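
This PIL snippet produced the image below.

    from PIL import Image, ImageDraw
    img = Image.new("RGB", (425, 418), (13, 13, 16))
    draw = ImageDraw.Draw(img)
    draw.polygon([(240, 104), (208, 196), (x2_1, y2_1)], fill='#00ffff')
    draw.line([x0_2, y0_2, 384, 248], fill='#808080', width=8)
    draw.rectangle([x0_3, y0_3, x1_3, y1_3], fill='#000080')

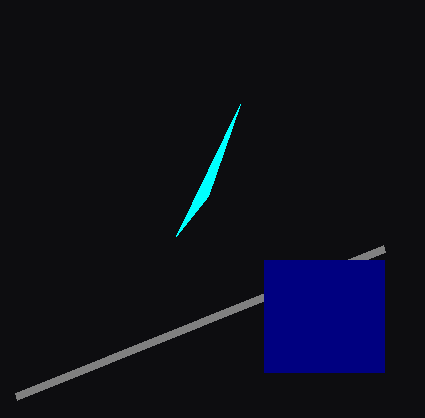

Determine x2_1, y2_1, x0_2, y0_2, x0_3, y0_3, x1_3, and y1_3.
x2_1 = 176; y2_1 = 236; x0_2 = 16; y0_2 = 396; x0_3 = 264; y0_3 = 260; x1_3 = 384; y1_3 = 372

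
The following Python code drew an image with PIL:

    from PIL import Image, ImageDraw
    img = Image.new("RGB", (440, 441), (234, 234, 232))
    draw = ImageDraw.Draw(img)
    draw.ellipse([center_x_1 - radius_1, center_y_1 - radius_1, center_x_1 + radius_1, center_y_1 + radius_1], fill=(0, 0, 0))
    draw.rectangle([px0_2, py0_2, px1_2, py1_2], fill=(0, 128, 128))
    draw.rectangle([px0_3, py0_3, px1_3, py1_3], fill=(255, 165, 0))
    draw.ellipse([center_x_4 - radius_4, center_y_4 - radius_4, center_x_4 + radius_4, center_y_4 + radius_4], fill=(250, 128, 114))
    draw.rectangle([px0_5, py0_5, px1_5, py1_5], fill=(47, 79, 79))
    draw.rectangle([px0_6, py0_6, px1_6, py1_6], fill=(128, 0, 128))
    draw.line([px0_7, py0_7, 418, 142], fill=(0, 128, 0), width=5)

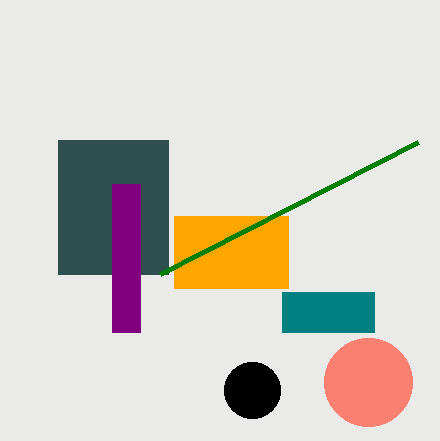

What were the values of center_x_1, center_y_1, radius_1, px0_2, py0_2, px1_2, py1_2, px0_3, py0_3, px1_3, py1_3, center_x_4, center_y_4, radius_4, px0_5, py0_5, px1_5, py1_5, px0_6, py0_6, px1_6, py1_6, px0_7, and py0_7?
center_x_1 = 252; center_y_1 = 390; radius_1 = 28; px0_2 = 282; py0_2 = 292; px1_2 = 374; py1_2 = 332; px0_3 = 174; py0_3 = 216; px1_3 = 288; py1_3 = 288; center_x_4 = 368; center_y_4 = 382; radius_4 = 44; px0_5 = 58; py0_5 = 140; px1_5 = 168; py1_5 = 274; px0_6 = 112; py0_6 = 184; px1_6 = 140; py1_6 = 332; px0_7 = 160; py0_7 = 274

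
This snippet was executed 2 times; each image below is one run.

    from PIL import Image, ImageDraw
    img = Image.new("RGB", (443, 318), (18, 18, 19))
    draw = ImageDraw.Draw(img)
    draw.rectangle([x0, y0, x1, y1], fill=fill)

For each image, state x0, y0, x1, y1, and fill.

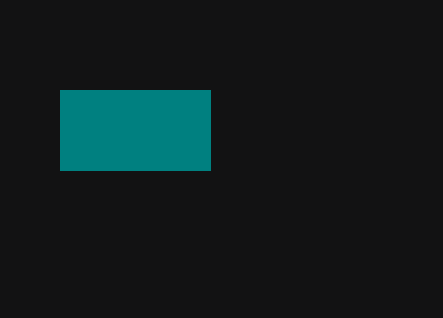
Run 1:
x0 = 60, y0 = 90, x1 = 210, y1 = 170, fill = 'teal'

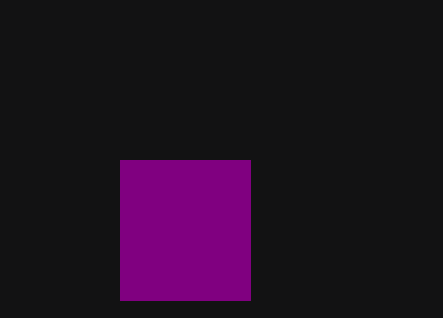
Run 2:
x0 = 120, y0 = 160, x1 = 250, y1 = 300, fill = 'purple'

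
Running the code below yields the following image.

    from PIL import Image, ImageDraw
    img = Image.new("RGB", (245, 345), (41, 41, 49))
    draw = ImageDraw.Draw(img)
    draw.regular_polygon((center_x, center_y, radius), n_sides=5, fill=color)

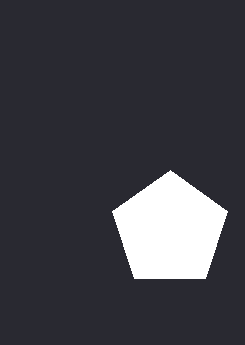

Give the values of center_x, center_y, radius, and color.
center_x = 170; center_y = 230; radius = 60; color = 'white'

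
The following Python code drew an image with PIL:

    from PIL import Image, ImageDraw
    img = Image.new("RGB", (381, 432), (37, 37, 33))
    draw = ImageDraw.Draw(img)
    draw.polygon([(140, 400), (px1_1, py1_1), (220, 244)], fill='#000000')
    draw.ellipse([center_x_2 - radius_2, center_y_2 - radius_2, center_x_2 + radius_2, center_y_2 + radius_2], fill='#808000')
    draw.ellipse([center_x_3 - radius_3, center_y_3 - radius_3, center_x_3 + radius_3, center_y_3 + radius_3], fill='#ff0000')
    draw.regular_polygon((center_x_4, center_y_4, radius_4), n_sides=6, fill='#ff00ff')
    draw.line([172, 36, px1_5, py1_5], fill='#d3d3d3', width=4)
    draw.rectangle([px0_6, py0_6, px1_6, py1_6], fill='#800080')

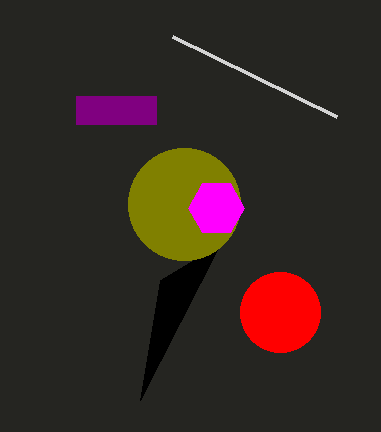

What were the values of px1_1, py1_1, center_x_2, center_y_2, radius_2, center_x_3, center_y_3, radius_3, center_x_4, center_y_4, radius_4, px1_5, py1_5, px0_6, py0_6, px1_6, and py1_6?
px1_1 = 160, py1_1 = 280, center_x_2 = 184, center_y_2 = 204, radius_2 = 56, center_x_3 = 280, center_y_3 = 312, radius_3 = 40, center_x_4 = 216, center_y_4 = 208, radius_4 = 28, px1_5 = 336, py1_5 = 116, px0_6 = 76, py0_6 = 96, px1_6 = 156, py1_6 = 124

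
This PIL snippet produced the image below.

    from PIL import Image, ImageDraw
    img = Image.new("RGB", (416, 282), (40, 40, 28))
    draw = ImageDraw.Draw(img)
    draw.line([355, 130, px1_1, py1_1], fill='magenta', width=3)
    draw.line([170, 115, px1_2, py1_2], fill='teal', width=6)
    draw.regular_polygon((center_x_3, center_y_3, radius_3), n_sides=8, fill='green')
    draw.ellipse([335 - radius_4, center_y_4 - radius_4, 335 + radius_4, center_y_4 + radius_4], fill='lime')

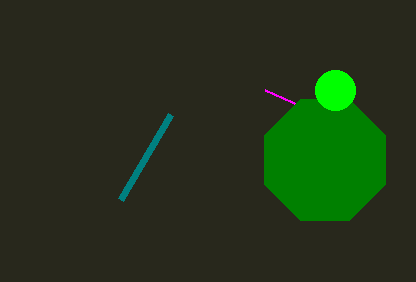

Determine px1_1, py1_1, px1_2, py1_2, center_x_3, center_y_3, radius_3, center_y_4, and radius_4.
px1_1 = 265, py1_1 = 90, px1_2 = 120, py1_2 = 200, center_x_3 = 325, center_y_3 = 160, radius_3 = 65, center_y_4 = 90, radius_4 = 20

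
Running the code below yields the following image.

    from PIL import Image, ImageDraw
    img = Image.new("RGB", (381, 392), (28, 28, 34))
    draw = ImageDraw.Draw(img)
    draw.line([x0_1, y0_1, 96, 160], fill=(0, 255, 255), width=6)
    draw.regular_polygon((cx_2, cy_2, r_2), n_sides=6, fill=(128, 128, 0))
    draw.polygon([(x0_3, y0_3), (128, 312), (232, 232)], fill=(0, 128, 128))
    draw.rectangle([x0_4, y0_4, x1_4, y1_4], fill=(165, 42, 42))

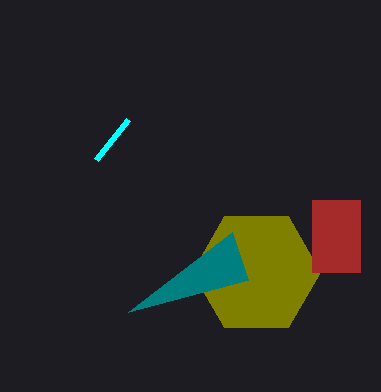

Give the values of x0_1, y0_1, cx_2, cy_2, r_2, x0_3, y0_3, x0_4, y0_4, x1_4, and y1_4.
x0_1 = 128, y0_1 = 120, cx_2 = 256, cy_2 = 272, r_2 = 64, x0_3 = 248, y0_3 = 280, x0_4 = 312, y0_4 = 200, x1_4 = 360, y1_4 = 272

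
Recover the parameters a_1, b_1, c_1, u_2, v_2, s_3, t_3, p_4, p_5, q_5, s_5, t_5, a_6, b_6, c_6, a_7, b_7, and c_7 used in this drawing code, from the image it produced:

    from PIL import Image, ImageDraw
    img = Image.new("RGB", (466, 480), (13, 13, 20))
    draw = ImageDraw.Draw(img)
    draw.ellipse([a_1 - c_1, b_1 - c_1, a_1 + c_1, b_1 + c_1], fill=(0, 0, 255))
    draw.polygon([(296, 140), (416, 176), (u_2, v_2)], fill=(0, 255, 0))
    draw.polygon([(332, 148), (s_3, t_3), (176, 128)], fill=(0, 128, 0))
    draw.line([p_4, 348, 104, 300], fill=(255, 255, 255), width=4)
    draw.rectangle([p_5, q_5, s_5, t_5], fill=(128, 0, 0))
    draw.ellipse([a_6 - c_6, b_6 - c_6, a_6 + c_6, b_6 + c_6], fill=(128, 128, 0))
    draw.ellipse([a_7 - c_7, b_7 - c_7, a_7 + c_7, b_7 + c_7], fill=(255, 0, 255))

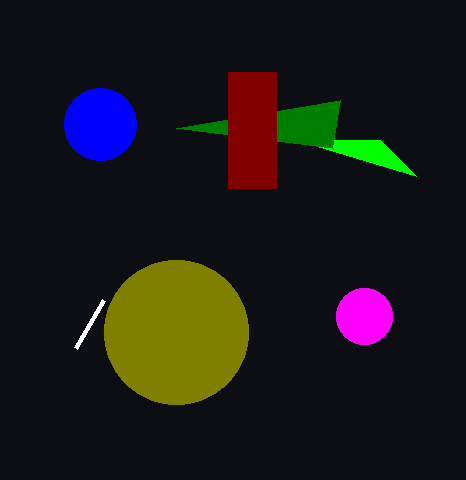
a_1 = 100
b_1 = 124
c_1 = 36
u_2 = 380
v_2 = 140
s_3 = 340
t_3 = 100
p_4 = 76
p_5 = 228
q_5 = 72
s_5 = 276
t_5 = 188
a_6 = 176
b_6 = 332
c_6 = 72
a_7 = 364
b_7 = 316
c_7 = 28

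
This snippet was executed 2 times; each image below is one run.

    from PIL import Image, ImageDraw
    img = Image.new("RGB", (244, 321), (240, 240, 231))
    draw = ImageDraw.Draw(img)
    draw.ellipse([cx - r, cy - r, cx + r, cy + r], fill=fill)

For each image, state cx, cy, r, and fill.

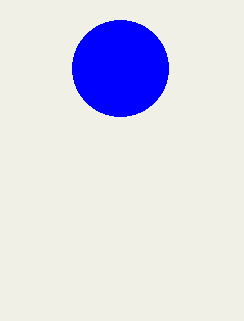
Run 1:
cx = 120, cy = 68, r = 48, fill = 'blue'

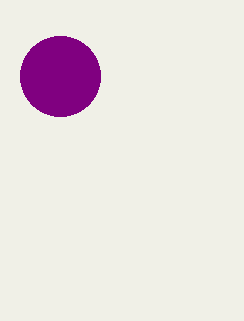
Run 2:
cx = 60; cy = 76; r = 40; fill = 'purple'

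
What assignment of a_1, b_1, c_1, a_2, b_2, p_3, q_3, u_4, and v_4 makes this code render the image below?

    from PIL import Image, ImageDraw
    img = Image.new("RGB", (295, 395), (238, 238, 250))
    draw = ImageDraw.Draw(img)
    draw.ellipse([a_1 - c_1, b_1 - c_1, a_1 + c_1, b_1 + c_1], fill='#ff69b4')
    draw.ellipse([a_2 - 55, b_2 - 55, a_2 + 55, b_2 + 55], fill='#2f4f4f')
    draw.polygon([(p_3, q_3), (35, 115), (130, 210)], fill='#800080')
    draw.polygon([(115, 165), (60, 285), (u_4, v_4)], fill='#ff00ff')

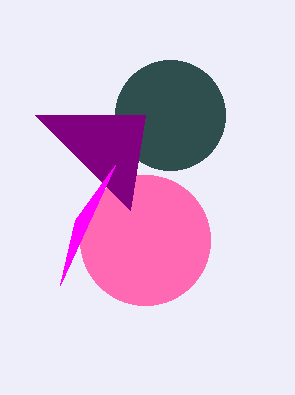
a_1 = 145
b_1 = 240
c_1 = 65
a_2 = 170
b_2 = 115
p_3 = 145
q_3 = 115
u_4 = 75
v_4 = 220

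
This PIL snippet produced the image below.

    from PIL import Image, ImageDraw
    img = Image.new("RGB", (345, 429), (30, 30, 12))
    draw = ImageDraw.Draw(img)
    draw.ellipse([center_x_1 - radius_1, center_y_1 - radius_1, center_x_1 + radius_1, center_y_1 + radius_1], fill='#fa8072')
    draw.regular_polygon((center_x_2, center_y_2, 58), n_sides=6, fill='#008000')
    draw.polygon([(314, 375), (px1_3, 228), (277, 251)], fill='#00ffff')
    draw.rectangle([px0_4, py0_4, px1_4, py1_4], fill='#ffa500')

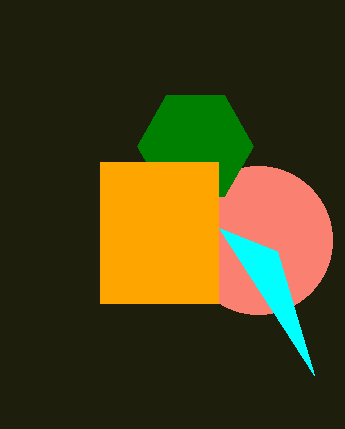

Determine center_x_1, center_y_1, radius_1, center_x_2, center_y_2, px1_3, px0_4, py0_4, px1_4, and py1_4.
center_x_1 = 258, center_y_1 = 240, radius_1 = 74, center_x_2 = 195, center_y_2 = 146, px1_3 = 219, px0_4 = 100, py0_4 = 162, px1_4 = 218, py1_4 = 303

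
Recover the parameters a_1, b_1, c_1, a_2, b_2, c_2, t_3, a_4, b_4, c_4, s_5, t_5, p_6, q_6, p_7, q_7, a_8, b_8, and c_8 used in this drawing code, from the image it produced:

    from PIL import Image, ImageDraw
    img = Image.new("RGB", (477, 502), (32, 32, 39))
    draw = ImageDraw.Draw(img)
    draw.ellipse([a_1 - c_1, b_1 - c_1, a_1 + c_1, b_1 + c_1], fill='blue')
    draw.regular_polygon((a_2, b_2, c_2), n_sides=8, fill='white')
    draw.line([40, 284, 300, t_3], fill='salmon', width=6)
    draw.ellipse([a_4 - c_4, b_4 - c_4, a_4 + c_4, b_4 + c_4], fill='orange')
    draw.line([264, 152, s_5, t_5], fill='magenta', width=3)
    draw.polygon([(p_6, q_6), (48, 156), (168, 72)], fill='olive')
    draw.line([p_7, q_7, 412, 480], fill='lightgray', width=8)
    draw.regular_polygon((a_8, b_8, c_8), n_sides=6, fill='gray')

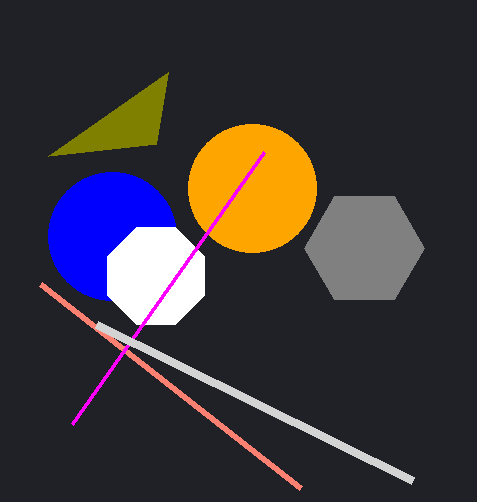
a_1 = 112, b_1 = 236, c_1 = 64, a_2 = 156, b_2 = 276, c_2 = 52, t_3 = 488, a_4 = 252, b_4 = 188, c_4 = 64, s_5 = 72, t_5 = 424, p_6 = 156, q_6 = 144, p_7 = 96, q_7 = 324, a_8 = 364, b_8 = 248, c_8 = 60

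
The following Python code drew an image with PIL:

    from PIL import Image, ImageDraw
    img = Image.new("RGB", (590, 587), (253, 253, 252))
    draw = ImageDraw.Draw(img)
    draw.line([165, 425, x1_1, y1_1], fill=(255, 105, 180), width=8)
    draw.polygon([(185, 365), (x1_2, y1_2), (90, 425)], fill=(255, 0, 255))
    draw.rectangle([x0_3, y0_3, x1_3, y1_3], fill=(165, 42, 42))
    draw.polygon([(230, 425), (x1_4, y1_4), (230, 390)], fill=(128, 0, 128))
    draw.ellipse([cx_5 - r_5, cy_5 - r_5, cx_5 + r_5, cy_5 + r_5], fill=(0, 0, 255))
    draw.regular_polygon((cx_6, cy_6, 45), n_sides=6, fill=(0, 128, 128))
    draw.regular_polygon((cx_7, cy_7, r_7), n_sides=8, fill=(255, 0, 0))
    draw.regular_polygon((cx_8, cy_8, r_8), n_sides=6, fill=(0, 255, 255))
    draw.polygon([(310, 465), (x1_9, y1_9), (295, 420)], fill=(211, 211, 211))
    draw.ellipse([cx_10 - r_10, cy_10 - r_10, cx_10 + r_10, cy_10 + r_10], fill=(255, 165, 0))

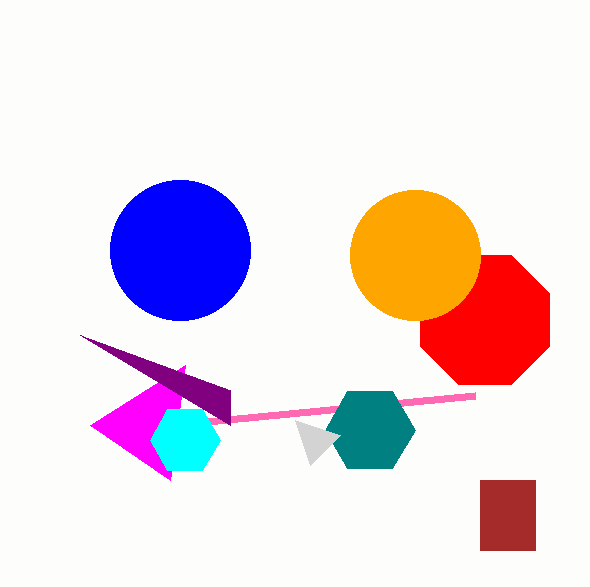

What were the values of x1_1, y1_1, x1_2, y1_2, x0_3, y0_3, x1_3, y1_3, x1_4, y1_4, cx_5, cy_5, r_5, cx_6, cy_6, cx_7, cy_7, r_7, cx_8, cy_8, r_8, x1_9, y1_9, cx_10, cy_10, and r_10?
x1_1 = 475, y1_1 = 395, x1_2 = 170, y1_2 = 480, x0_3 = 480, y0_3 = 480, x1_3 = 535, y1_3 = 550, x1_4 = 80, y1_4 = 335, cx_5 = 180, cy_5 = 250, r_5 = 70, cx_6 = 370, cy_6 = 430, cx_7 = 485, cy_7 = 320, r_7 = 70, cx_8 = 185, cy_8 = 440, r_8 = 35, x1_9 = 340, y1_9 = 435, cx_10 = 415, cy_10 = 255, r_10 = 65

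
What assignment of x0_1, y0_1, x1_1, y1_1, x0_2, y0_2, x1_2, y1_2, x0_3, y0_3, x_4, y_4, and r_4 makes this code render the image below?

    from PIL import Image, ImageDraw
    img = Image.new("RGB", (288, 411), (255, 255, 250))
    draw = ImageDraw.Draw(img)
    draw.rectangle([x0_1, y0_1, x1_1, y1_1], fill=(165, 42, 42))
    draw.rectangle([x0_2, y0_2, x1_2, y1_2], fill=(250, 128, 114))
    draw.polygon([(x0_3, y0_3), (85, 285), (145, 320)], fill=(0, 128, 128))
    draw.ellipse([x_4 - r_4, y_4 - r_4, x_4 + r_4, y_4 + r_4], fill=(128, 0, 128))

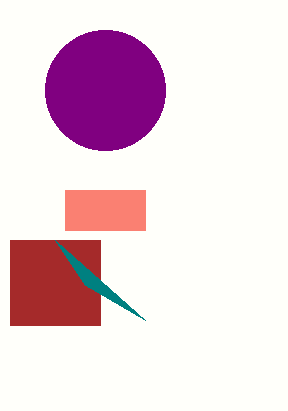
x0_1 = 10; y0_1 = 240; x1_1 = 100; y1_1 = 325; x0_2 = 65; y0_2 = 190; x1_2 = 145; y1_2 = 230; x0_3 = 55; y0_3 = 240; x_4 = 105; y_4 = 90; r_4 = 60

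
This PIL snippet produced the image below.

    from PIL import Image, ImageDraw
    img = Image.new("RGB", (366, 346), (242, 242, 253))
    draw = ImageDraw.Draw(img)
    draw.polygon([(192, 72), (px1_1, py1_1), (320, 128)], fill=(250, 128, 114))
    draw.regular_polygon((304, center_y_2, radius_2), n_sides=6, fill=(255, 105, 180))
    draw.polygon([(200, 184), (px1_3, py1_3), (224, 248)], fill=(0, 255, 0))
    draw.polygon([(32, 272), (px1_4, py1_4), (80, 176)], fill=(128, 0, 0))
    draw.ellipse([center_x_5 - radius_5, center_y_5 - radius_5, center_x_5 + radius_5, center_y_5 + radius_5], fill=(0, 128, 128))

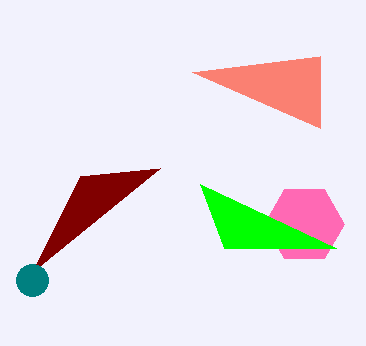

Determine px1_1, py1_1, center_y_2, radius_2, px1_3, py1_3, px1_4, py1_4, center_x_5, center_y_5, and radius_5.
px1_1 = 320; py1_1 = 56; center_y_2 = 224; radius_2 = 40; px1_3 = 336; py1_3 = 248; px1_4 = 160; py1_4 = 168; center_x_5 = 32; center_y_5 = 280; radius_5 = 16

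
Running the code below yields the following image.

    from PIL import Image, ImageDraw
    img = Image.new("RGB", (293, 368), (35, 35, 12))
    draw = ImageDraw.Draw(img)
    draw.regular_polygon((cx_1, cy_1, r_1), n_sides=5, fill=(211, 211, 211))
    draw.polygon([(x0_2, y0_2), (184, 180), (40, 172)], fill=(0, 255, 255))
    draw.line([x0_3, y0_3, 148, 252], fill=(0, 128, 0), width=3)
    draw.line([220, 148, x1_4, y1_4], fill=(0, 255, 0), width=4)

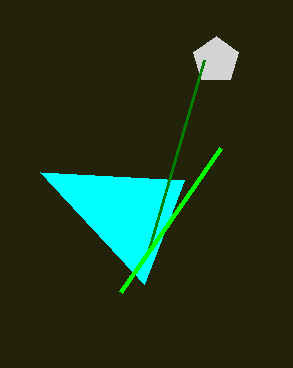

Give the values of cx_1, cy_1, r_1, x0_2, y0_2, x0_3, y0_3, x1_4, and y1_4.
cx_1 = 216
cy_1 = 60
r_1 = 24
x0_2 = 144
y0_2 = 284
x0_3 = 204
y0_3 = 60
x1_4 = 120
y1_4 = 292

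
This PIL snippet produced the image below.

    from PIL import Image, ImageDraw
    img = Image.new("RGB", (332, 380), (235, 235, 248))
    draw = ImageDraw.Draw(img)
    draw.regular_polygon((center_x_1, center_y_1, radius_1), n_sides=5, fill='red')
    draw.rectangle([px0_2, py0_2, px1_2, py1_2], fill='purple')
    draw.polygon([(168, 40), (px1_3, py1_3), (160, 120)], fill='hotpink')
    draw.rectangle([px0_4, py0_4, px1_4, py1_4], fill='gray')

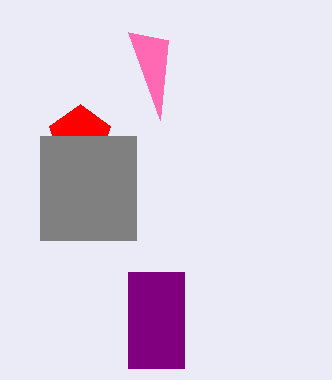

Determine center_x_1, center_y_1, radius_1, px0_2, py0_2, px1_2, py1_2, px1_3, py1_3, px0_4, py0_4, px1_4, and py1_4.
center_x_1 = 80; center_y_1 = 136; radius_1 = 32; px0_2 = 128; py0_2 = 272; px1_2 = 184; py1_2 = 368; px1_3 = 128; py1_3 = 32; px0_4 = 40; py0_4 = 136; px1_4 = 136; py1_4 = 240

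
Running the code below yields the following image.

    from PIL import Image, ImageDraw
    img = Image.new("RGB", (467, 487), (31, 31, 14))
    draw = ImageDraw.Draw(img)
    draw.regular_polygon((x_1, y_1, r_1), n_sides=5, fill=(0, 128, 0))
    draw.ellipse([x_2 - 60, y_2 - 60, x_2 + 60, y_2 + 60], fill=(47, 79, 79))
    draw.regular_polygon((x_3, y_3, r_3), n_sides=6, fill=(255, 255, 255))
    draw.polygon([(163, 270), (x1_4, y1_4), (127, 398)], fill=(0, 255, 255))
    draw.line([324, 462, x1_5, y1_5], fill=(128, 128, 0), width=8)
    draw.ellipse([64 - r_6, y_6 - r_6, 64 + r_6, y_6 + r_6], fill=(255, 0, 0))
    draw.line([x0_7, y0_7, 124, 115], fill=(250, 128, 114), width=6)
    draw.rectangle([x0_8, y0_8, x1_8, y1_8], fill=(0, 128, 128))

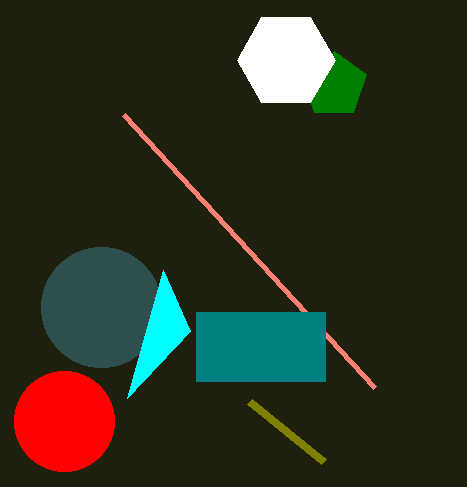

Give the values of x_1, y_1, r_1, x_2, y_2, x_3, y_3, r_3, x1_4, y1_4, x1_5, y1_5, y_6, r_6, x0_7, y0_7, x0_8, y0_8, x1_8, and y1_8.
x_1 = 334; y_1 = 85; r_1 = 34; x_2 = 101; y_2 = 307; x_3 = 286; y_3 = 60; r_3 = 49; x1_4 = 190; y1_4 = 331; x1_5 = 250; y1_5 = 402; y_6 = 421; r_6 = 50; x0_7 = 375; y0_7 = 388; x0_8 = 196; y0_8 = 312; x1_8 = 325; y1_8 = 381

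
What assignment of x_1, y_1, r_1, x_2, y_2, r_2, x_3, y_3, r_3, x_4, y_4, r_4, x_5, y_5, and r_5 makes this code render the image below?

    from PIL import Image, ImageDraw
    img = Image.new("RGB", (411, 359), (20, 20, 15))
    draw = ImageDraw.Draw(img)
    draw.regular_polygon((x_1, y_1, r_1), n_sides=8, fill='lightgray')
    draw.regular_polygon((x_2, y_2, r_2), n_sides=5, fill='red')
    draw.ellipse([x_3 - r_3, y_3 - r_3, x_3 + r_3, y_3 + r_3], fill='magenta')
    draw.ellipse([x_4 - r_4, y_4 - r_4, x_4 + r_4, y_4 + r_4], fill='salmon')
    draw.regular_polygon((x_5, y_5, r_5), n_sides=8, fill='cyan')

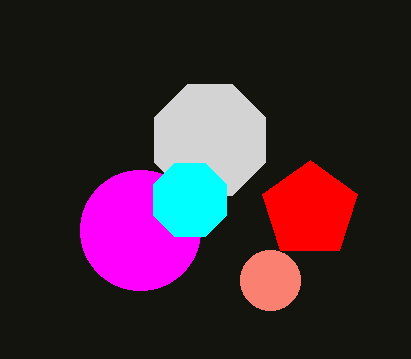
x_1 = 210, y_1 = 140, r_1 = 60, x_2 = 310, y_2 = 210, r_2 = 50, x_3 = 140, y_3 = 230, r_3 = 60, x_4 = 270, y_4 = 280, r_4 = 30, x_5 = 190, y_5 = 200, r_5 = 40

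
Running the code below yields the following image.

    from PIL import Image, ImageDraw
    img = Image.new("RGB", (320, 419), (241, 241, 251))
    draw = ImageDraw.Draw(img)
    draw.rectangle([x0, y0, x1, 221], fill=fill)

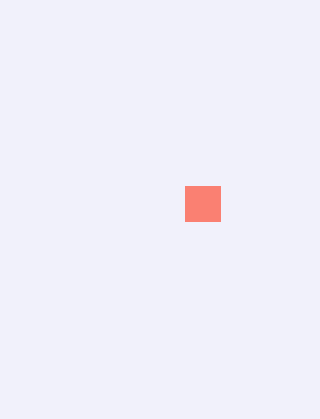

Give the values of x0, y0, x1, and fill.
x0 = 185
y0 = 186
x1 = 220
fill = 'salmon'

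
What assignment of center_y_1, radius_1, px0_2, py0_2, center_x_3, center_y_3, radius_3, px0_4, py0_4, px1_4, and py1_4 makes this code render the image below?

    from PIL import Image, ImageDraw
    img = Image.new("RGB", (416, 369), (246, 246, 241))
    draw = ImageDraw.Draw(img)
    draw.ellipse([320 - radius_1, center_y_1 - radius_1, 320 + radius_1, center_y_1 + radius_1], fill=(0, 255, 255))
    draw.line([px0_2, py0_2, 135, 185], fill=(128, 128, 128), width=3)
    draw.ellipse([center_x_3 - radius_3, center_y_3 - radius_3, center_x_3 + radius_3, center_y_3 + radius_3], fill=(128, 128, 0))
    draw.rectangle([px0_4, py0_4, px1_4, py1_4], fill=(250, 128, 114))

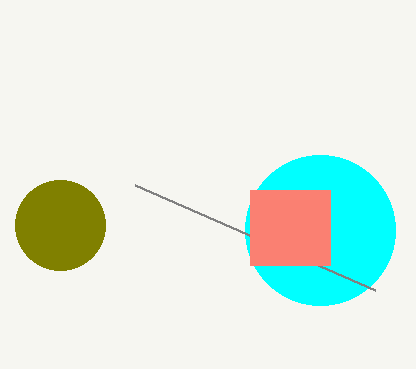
center_y_1 = 230, radius_1 = 75, px0_2 = 375, py0_2 = 290, center_x_3 = 60, center_y_3 = 225, radius_3 = 45, px0_4 = 250, py0_4 = 190, px1_4 = 330, py1_4 = 265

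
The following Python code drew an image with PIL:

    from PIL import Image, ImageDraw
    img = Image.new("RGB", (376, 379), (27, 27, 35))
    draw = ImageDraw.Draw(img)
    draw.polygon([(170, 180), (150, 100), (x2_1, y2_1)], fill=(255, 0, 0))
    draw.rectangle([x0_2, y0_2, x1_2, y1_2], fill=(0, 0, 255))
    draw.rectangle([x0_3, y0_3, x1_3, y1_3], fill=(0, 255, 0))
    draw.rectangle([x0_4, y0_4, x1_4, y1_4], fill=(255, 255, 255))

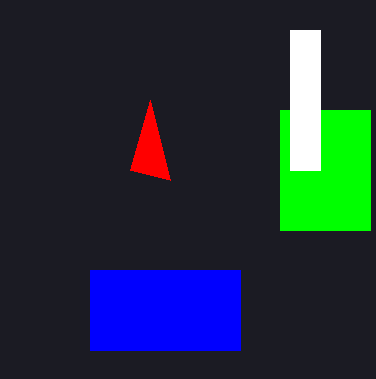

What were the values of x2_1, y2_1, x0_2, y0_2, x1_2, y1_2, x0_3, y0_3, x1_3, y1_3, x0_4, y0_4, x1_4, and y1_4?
x2_1 = 130, y2_1 = 170, x0_2 = 90, y0_2 = 270, x1_2 = 240, y1_2 = 350, x0_3 = 280, y0_3 = 110, x1_3 = 370, y1_3 = 230, x0_4 = 290, y0_4 = 30, x1_4 = 320, y1_4 = 170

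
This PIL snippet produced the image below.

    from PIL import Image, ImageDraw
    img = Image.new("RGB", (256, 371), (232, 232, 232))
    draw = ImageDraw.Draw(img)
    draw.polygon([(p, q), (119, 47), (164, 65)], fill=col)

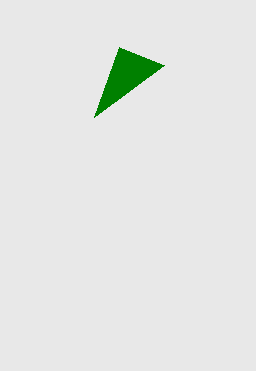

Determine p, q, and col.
p = 94; q = 117; col = 'green'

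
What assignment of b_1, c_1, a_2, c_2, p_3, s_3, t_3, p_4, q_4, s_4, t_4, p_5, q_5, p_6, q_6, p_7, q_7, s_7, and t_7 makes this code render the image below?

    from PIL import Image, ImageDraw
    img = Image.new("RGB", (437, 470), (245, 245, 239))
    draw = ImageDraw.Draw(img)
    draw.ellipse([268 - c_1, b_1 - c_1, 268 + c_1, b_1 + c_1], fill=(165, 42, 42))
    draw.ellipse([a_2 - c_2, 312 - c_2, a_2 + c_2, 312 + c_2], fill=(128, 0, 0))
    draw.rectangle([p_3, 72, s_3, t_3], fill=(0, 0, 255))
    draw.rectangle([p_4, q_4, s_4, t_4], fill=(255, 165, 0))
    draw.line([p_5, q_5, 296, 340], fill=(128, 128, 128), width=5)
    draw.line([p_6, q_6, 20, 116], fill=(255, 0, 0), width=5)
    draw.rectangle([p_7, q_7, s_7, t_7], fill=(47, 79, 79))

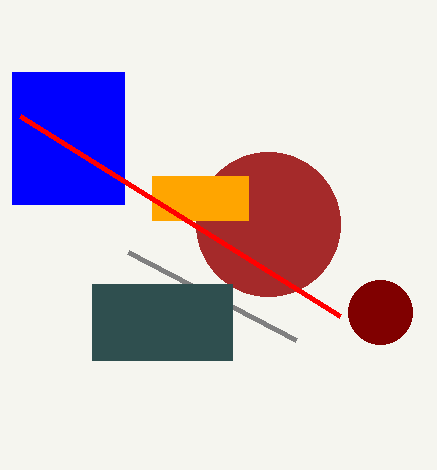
b_1 = 224; c_1 = 72; a_2 = 380; c_2 = 32; p_3 = 12; s_3 = 124; t_3 = 204; p_4 = 152; q_4 = 176; s_4 = 248; t_4 = 220; p_5 = 128; q_5 = 252; p_6 = 340; q_6 = 316; p_7 = 92; q_7 = 284; s_7 = 232; t_7 = 360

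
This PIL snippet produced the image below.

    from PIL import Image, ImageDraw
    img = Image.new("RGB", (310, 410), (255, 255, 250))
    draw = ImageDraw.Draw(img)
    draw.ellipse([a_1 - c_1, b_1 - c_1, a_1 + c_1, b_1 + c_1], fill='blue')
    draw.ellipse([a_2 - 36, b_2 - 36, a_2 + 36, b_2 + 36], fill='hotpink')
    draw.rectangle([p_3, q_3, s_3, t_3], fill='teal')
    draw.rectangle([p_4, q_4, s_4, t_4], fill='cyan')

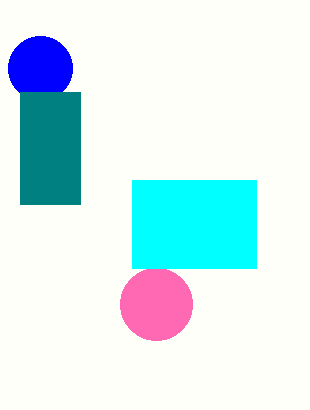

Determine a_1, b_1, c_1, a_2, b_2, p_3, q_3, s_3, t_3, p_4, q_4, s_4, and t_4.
a_1 = 40, b_1 = 68, c_1 = 32, a_2 = 156, b_2 = 304, p_3 = 20, q_3 = 92, s_3 = 80, t_3 = 204, p_4 = 132, q_4 = 180, s_4 = 256, t_4 = 268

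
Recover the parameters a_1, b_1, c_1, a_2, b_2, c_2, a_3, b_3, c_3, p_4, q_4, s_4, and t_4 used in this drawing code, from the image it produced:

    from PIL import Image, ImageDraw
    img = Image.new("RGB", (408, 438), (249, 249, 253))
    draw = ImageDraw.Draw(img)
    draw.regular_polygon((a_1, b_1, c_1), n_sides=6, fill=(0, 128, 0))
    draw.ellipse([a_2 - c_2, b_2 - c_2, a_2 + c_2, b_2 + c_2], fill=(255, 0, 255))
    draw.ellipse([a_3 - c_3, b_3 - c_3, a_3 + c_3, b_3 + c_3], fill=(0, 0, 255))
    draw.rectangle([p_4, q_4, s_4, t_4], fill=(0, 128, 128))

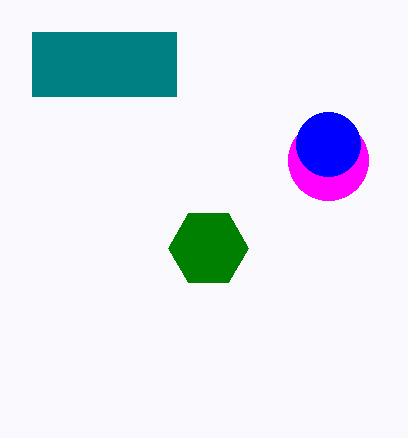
a_1 = 208, b_1 = 248, c_1 = 40, a_2 = 328, b_2 = 160, c_2 = 40, a_3 = 328, b_3 = 144, c_3 = 32, p_4 = 32, q_4 = 32, s_4 = 176, t_4 = 96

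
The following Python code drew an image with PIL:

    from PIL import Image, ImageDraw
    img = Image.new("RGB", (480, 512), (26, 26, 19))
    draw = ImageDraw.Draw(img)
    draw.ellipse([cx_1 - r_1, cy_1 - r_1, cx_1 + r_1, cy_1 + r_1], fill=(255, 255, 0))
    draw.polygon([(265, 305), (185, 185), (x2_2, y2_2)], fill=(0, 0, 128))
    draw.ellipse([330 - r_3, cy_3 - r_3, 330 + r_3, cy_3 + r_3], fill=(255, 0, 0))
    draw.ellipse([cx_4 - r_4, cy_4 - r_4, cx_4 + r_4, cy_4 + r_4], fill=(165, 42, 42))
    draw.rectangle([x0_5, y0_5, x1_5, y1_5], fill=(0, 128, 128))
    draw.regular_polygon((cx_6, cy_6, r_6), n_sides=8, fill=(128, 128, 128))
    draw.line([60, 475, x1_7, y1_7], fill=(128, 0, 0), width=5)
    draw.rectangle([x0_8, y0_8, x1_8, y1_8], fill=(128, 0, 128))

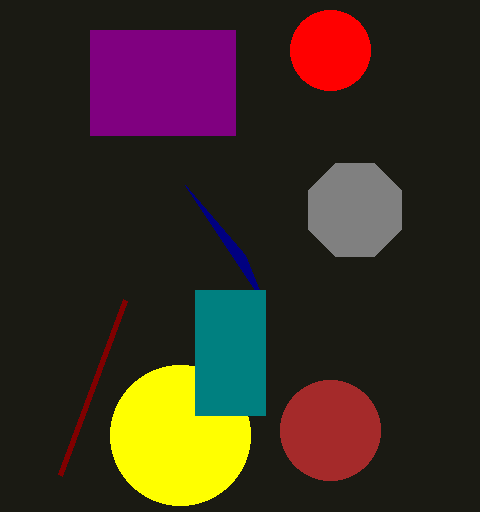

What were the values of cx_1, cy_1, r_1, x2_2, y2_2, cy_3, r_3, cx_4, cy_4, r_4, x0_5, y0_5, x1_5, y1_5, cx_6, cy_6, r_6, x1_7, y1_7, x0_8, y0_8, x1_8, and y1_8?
cx_1 = 180
cy_1 = 435
r_1 = 70
x2_2 = 245
y2_2 = 255
cy_3 = 50
r_3 = 40
cx_4 = 330
cy_4 = 430
r_4 = 50
x0_5 = 195
y0_5 = 290
x1_5 = 265
y1_5 = 415
cx_6 = 355
cy_6 = 210
r_6 = 50
x1_7 = 125
y1_7 = 300
x0_8 = 90
y0_8 = 30
x1_8 = 235
y1_8 = 135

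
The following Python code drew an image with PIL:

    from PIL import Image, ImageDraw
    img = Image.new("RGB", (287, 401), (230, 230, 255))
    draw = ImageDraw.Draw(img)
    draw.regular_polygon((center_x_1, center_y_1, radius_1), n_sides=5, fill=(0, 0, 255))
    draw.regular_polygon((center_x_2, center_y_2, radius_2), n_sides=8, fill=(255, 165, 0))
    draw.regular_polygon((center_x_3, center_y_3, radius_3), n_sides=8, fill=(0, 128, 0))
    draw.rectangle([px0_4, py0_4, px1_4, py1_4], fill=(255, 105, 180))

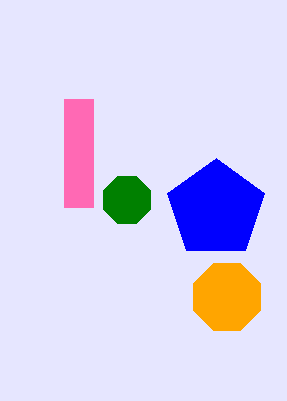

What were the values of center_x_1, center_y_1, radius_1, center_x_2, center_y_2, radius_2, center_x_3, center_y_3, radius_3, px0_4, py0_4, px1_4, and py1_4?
center_x_1 = 216, center_y_1 = 209, radius_1 = 51, center_x_2 = 227, center_y_2 = 297, radius_2 = 36, center_x_3 = 127, center_y_3 = 200, radius_3 = 25, px0_4 = 64, py0_4 = 99, px1_4 = 93, py1_4 = 207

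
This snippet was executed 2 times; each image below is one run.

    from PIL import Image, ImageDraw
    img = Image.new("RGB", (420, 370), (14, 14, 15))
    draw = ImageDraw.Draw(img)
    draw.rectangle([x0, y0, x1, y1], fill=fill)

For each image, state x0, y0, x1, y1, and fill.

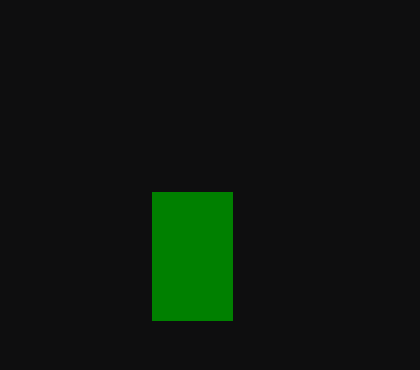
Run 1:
x0 = 152; y0 = 192; x1 = 232; y1 = 320; fill = 'green'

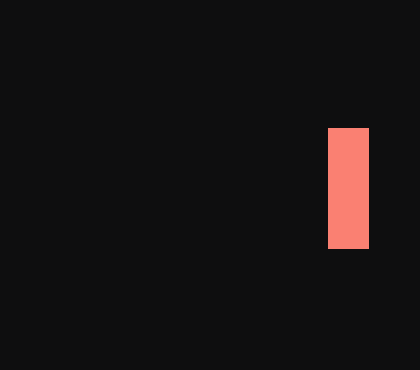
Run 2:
x0 = 328; y0 = 128; x1 = 368; y1 = 248; fill = 'salmon'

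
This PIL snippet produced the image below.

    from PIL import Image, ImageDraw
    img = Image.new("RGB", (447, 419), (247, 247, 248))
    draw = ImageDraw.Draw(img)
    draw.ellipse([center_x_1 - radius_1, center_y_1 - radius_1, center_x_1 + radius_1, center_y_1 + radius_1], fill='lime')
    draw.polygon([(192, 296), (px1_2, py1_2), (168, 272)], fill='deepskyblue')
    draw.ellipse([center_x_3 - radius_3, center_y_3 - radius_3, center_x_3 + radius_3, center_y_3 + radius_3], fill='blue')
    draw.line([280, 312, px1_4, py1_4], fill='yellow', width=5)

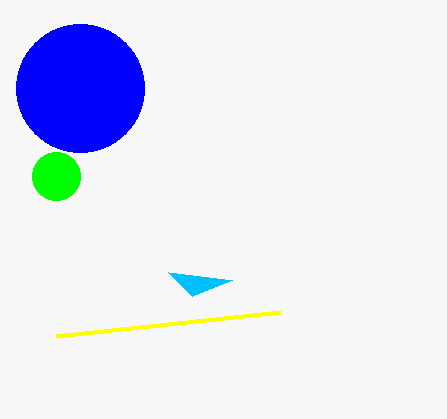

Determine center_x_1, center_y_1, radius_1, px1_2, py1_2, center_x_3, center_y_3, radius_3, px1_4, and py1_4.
center_x_1 = 56; center_y_1 = 176; radius_1 = 24; px1_2 = 232; py1_2 = 280; center_x_3 = 80; center_y_3 = 88; radius_3 = 64; px1_4 = 56; py1_4 = 336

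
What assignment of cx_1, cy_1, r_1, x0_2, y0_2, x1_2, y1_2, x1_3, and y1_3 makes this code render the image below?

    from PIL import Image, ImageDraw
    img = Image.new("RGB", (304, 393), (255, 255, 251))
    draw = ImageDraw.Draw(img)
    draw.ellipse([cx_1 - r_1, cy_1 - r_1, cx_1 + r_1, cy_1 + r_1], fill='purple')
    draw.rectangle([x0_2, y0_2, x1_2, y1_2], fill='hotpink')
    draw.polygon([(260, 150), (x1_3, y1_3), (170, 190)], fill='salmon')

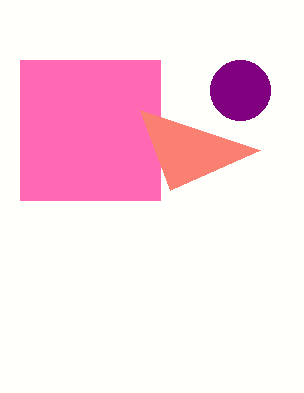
cx_1 = 240
cy_1 = 90
r_1 = 30
x0_2 = 20
y0_2 = 60
x1_2 = 160
y1_2 = 200
x1_3 = 140
y1_3 = 110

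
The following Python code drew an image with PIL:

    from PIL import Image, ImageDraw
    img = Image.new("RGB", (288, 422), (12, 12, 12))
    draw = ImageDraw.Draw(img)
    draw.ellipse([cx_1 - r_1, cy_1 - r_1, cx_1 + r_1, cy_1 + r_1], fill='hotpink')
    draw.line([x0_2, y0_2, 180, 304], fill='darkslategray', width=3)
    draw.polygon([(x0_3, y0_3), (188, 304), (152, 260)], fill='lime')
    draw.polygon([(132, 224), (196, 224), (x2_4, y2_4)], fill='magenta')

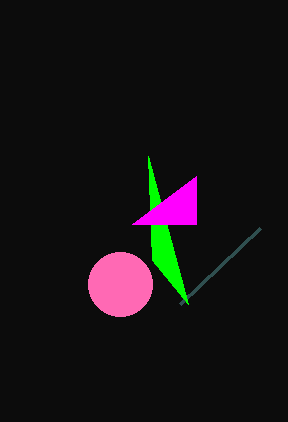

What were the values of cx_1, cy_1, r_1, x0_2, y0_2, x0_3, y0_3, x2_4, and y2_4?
cx_1 = 120; cy_1 = 284; r_1 = 32; x0_2 = 260; y0_2 = 228; x0_3 = 148; y0_3 = 156; x2_4 = 196; y2_4 = 176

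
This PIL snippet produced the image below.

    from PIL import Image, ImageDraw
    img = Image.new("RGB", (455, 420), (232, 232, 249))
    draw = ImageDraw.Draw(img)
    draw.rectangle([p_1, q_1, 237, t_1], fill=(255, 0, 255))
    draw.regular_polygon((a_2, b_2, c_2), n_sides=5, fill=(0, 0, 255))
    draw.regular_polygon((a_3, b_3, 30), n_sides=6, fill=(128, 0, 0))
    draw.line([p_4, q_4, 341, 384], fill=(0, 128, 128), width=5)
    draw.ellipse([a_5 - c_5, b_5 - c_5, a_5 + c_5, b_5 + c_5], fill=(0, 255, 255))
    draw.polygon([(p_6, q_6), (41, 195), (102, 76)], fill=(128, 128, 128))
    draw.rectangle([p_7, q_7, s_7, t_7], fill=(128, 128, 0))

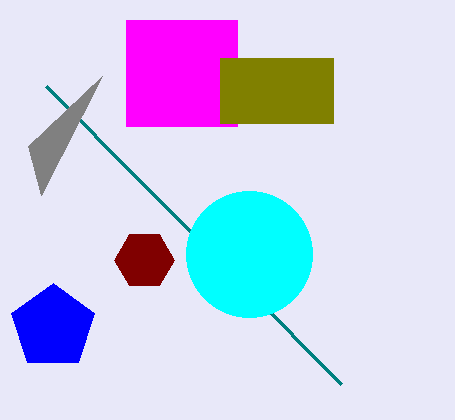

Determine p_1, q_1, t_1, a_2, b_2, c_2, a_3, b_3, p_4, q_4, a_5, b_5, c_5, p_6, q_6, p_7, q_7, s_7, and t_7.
p_1 = 126, q_1 = 20, t_1 = 126, a_2 = 53, b_2 = 327, c_2 = 44, a_3 = 144, b_3 = 260, p_4 = 46, q_4 = 86, a_5 = 249, b_5 = 254, c_5 = 63, p_6 = 28, q_6 = 146, p_7 = 220, q_7 = 58, s_7 = 333, t_7 = 123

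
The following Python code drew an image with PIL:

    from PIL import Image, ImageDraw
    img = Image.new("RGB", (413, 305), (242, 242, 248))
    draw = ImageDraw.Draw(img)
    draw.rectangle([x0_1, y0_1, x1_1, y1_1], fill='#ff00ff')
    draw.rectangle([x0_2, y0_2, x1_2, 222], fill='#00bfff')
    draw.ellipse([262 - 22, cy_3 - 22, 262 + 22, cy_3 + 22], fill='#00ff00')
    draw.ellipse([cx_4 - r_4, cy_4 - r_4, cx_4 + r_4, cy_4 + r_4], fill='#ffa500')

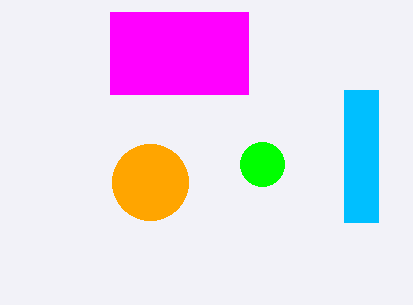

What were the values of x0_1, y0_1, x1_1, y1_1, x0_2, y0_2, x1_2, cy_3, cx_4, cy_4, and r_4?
x0_1 = 110
y0_1 = 12
x1_1 = 248
y1_1 = 94
x0_2 = 344
y0_2 = 90
x1_2 = 378
cy_3 = 164
cx_4 = 150
cy_4 = 182
r_4 = 38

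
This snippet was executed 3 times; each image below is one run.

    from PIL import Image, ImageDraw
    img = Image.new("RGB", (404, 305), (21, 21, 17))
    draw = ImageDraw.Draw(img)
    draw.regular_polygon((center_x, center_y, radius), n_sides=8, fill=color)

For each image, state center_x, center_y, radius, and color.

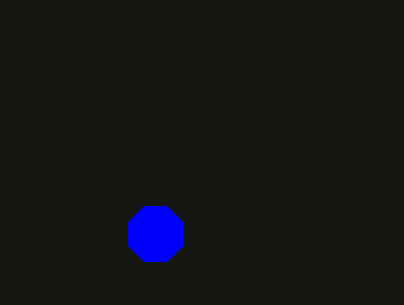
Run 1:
center_x = 156, center_y = 234, radius = 30, color = 'blue'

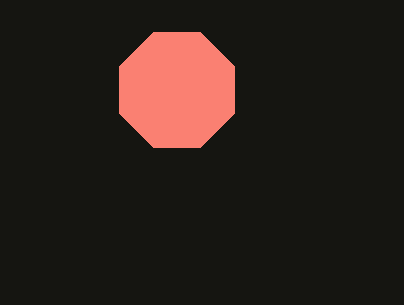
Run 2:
center_x = 177
center_y = 90
radius = 62
color = 'salmon'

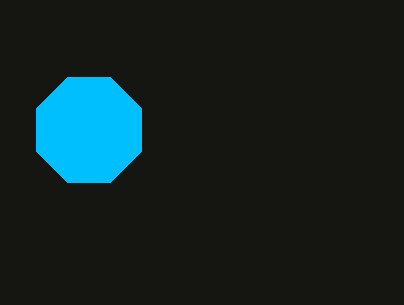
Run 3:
center_x = 89; center_y = 130; radius = 57; color = 'deepskyblue'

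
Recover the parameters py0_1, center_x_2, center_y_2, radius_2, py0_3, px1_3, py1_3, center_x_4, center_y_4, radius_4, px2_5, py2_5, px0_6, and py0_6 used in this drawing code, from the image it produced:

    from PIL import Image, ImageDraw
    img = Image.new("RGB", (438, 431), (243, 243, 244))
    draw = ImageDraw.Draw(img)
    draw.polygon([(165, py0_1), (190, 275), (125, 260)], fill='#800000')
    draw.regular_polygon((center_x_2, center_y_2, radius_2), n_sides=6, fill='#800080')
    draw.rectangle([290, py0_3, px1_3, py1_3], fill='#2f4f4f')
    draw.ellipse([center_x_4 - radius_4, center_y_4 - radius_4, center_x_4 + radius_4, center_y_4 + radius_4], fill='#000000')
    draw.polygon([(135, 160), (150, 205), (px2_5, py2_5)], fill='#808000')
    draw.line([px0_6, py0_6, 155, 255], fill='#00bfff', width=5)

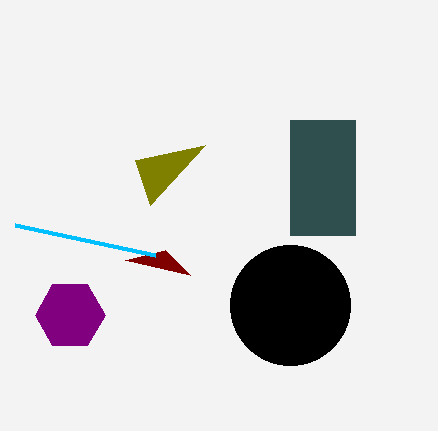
py0_1 = 250
center_x_2 = 70
center_y_2 = 315
radius_2 = 35
py0_3 = 120
px1_3 = 355
py1_3 = 235
center_x_4 = 290
center_y_4 = 305
radius_4 = 60
px2_5 = 205
py2_5 = 145
px0_6 = 15
py0_6 = 225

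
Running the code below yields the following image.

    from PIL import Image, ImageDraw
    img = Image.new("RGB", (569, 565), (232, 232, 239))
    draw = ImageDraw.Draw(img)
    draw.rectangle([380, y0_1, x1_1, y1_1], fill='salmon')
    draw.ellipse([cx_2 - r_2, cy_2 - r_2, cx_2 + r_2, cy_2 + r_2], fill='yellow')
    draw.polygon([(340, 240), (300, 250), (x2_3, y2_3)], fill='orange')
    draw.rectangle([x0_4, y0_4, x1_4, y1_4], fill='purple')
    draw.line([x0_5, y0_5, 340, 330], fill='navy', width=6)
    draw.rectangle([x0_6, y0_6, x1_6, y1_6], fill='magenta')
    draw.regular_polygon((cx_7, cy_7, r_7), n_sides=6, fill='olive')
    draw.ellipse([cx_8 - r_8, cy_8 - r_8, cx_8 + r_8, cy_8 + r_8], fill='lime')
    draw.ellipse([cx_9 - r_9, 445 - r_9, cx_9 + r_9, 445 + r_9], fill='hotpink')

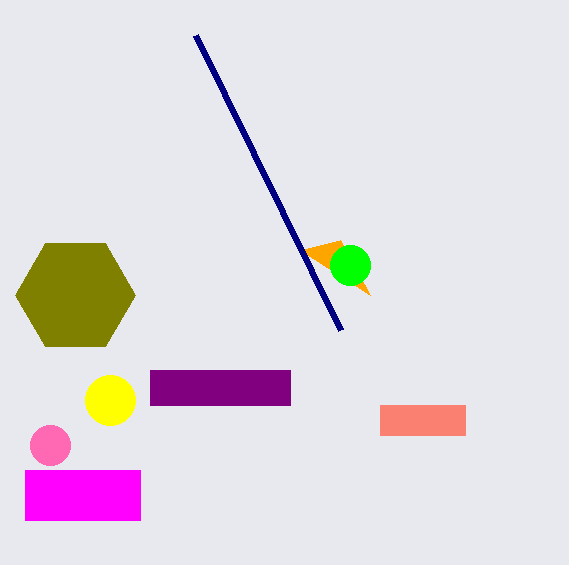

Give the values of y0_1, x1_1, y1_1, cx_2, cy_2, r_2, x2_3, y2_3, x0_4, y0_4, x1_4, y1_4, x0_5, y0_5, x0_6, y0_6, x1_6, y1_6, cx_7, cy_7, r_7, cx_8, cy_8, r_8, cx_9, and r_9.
y0_1 = 405, x1_1 = 465, y1_1 = 435, cx_2 = 110, cy_2 = 400, r_2 = 25, x2_3 = 370, y2_3 = 295, x0_4 = 150, y0_4 = 370, x1_4 = 290, y1_4 = 405, x0_5 = 195, y0_5 = 35, x0_6 = 25, y0_6 = 470, x1_6 = 140, y1_6 = 520, cx_7 = 75, cy_7 = 295, r_7 = 60, cx_8 = 350, cy_8 = 265, r_8 = 20, cx_9 = 50, r_9 = 20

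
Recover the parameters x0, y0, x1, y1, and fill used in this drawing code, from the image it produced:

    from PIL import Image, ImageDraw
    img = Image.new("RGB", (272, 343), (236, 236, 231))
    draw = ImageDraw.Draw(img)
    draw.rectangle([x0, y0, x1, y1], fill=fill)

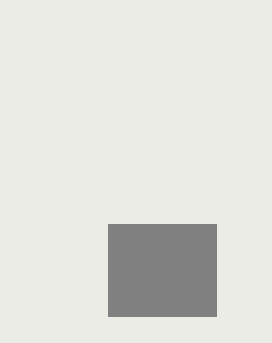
x0 = 108
y0 = 224
x1 = 216
y1 = 316
fill = 'gray'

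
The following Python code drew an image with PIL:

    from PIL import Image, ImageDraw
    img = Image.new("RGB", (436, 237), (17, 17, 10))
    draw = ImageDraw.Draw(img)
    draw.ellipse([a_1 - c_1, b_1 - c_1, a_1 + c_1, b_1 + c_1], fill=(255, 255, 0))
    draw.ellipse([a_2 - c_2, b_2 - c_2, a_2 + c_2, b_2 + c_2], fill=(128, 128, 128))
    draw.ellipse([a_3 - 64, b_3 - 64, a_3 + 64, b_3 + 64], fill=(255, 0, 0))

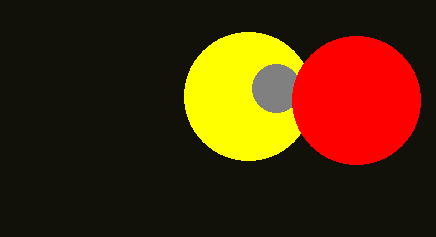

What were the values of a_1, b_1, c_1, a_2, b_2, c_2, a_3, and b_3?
a_1 = 248; b_1 = 96; c_1 = 64; a_2 = 276; b_2 = 88; c_2 = 24; a_3 = 356; b_3 = 100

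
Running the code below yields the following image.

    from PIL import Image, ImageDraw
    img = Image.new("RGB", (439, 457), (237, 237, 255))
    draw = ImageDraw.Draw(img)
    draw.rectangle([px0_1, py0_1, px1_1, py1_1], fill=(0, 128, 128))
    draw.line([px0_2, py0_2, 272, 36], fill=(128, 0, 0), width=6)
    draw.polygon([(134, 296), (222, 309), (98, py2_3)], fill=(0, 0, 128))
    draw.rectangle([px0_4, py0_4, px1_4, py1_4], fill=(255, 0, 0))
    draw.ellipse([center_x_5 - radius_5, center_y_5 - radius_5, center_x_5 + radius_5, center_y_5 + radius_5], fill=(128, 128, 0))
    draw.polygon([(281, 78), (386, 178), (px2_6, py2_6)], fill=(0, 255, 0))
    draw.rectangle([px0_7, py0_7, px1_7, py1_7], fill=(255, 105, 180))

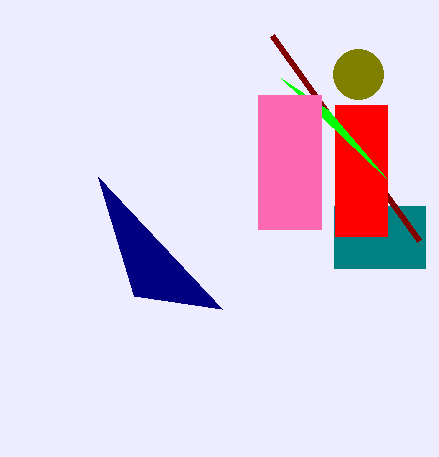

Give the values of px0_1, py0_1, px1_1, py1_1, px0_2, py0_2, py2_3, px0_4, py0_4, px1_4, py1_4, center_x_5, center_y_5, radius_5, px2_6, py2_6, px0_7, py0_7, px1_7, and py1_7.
px0_1 = 334; py0_1 = 206; px1_1 = 425; py1_1 = 268; px0_2 = 419; py0_2 = 241; py2_3 = 177; px0_4 = 335; py0_4 = 105; px1_4 = 387; py1_4 = 236; center_x_5 = 358; center_y_5 = 74; radius_5 = 25; px2_6 = 328; py2_6 = 110; px0_7 = 258; py0_7 = 95; px1_7 = 321; py1_7 = 229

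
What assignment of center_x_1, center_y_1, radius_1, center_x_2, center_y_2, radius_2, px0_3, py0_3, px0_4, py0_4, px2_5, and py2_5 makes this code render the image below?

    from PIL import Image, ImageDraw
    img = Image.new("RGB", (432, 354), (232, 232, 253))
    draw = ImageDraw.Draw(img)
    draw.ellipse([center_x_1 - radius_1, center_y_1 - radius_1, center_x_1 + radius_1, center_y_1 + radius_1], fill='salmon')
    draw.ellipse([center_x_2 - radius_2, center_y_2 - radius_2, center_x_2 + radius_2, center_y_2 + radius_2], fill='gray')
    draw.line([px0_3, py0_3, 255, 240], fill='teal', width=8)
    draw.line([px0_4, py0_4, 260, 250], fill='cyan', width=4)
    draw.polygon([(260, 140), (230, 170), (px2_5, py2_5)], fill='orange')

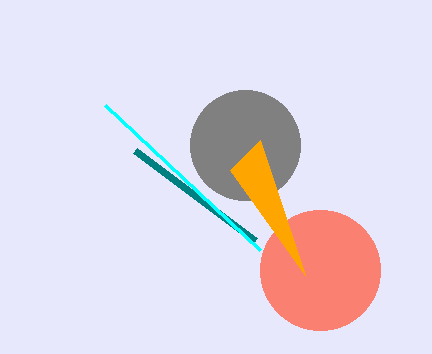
center_x_1 = 320; center_y_1 = 270; radius_1 = 60; center_x_2 = 245; center_y_2 = 145; radius_2 = 55; px0_3 = 135; py0_3 = 150; px0_4 = 105; py0_4 = 105; px2_5 = 305; py2_5 = 275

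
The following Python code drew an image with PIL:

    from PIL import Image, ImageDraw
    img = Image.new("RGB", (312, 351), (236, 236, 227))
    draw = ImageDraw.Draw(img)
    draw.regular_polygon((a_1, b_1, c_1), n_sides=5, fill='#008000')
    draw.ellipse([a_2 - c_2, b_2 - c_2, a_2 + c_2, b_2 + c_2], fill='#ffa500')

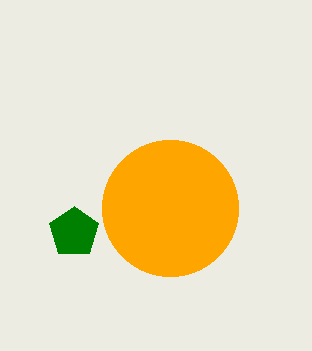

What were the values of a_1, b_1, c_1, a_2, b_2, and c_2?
a_1 = 74, b_1 = 232, c_1 = 26, a_2 = 170, b_2 = 208, c_2 = 68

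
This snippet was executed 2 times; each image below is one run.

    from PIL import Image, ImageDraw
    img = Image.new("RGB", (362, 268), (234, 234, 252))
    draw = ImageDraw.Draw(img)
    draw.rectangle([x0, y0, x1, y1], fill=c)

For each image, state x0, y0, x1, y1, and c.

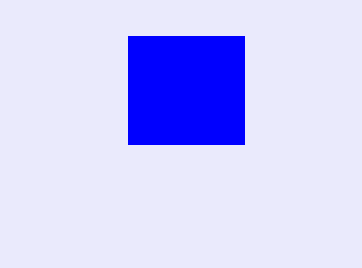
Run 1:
x0 = 128
y0 = 36
x1 = 244
y1 = 144
c = 'blue'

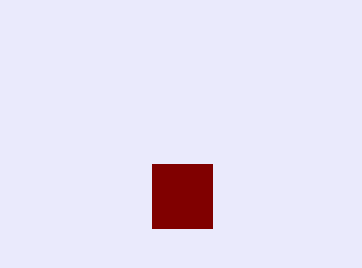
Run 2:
x0 = 152, y0 = 164, x1 = 212, y1 = 228, c = 'maroon'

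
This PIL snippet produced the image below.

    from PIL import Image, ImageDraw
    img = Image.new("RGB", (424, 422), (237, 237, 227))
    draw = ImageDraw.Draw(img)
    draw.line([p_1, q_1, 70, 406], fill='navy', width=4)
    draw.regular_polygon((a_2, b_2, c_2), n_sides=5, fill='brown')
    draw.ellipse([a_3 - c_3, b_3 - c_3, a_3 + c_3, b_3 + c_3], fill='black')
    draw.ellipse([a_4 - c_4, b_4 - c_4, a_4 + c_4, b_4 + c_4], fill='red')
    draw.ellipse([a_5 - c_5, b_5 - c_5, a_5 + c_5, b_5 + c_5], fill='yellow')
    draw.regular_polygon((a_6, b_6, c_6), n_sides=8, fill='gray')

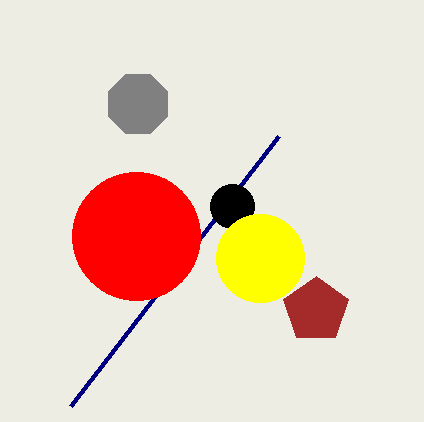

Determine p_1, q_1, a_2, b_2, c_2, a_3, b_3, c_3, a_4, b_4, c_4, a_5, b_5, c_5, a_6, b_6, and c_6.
p_1 = 278, q_1 = 136, a_2 = 316, b_2 = 310, c_2 = 34, a_3 = 232, b_3 = 206, c_3 = 22, a_4 = 136, b_4 = 236, c_4 = 64, a_5 = 260, b_5 = 258, c_5 = 44, a_6 = 138, b_6 = 104, c_6 = 32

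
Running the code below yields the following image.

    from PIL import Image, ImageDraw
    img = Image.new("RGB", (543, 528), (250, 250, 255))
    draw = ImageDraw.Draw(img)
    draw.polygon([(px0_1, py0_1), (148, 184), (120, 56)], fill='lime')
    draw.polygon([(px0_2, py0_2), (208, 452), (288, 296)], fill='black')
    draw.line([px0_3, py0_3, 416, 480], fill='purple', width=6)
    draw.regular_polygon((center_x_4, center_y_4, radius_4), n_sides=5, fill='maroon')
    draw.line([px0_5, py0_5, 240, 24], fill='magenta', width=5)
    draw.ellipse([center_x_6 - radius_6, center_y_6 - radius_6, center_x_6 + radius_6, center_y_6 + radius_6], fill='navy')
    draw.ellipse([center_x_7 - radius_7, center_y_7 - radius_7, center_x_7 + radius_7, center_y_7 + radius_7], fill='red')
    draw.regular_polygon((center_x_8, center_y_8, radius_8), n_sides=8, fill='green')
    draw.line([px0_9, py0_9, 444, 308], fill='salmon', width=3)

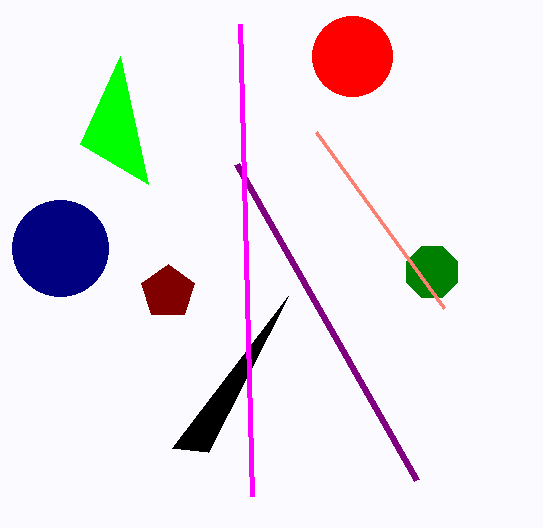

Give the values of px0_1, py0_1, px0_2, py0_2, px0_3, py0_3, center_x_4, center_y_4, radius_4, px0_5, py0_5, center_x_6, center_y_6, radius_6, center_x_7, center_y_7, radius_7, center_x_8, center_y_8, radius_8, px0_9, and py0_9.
px0_1 = 80
py0_1 = 144
px0_2 = 172
py0_2 = 448
px0_3 = 236
py0_3 = 164
center_x_4 = 168
center_y_4 = 292
radius_4 = 28
px0_5 = 252
py0_5 = 496
center_x_6 = 60
center_y_6 = 248
radius_6 = 48
center_x_7 = 352
center_y_7 = 56
radius_7 = 40
center_x_8 = 432
center_y_8 = 272
radius_8 = 28
px0_9 = 316
py0_9 = 132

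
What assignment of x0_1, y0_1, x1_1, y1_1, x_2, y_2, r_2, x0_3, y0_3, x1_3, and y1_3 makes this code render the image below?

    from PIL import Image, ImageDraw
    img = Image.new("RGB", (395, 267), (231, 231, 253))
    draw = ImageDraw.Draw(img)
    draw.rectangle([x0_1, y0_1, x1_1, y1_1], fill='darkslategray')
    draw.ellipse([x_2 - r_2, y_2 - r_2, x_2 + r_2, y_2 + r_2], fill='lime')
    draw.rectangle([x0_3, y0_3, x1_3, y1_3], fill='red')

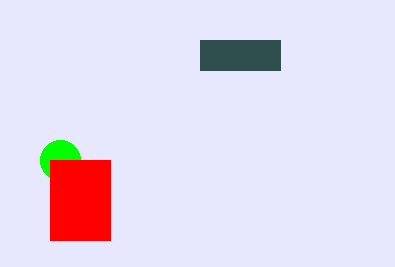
x0_1 = 200
y0_1 = 40
x1_1 = 280
y1_1 = 70
x_2 = 60
y_2 = 160
r_2 = 20
x0_3 = 50
y0_3 = 160
x1_3 = 110
y1_3 = 240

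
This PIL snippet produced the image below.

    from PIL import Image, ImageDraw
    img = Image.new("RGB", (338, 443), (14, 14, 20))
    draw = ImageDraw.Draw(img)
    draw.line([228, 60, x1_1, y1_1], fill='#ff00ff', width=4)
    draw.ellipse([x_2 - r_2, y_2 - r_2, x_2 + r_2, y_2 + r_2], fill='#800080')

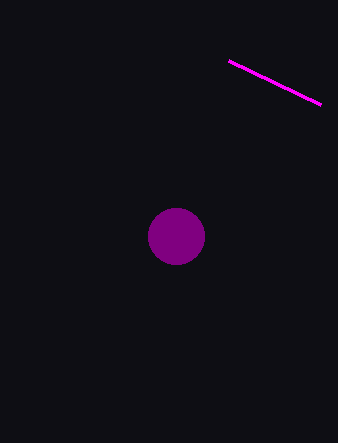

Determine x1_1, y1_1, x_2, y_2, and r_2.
x1_1 = 320, y1_1 = 104, x_2 = 176, y_2 = 236, r_2 = 28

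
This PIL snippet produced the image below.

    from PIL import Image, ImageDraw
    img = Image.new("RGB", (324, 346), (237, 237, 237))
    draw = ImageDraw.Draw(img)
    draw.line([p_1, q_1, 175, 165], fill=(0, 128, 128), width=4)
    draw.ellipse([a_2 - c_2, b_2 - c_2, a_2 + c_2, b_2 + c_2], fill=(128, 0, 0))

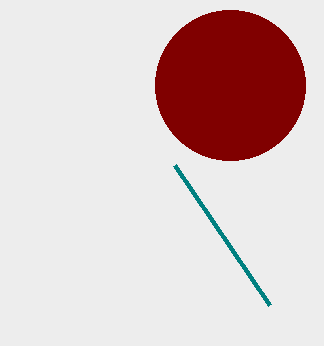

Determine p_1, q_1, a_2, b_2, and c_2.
p_1 = 270; q_1 = 305; a_2 = 230; b_2 = 85; c_2 = 75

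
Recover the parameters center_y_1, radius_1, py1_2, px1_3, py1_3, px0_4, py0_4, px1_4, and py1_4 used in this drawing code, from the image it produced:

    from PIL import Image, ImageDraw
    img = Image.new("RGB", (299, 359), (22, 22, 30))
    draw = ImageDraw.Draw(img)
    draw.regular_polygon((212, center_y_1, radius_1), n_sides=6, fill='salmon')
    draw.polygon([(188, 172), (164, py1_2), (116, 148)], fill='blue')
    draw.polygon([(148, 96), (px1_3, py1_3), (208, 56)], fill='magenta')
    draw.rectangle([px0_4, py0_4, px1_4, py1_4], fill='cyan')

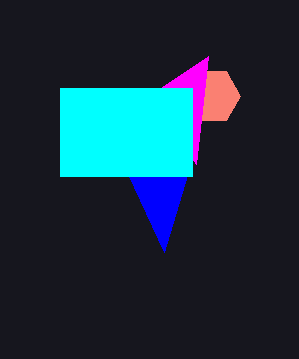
center_y_1 = 96, radius_1 = 28, py1_2 = 252, px1_3 = 196, py1_3 = 164, px0_4 = 60, py0_4 = 88, px1_4 = 192, py1_4 = 176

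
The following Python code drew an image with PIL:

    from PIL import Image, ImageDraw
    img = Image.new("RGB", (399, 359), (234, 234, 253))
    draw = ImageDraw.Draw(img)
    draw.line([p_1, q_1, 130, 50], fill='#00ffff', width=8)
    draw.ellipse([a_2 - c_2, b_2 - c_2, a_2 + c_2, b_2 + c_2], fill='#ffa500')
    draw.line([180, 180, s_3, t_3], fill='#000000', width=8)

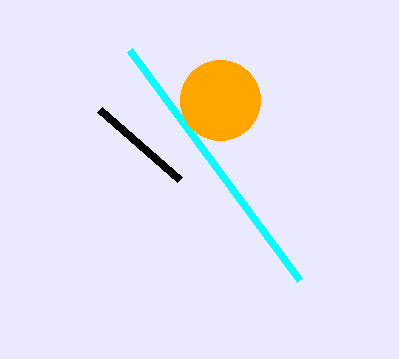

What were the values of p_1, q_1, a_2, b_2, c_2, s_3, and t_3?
p_1 = 300, q_1 = 280, a_2 = 220, b_2 = 100, c_2 = 40, s_3 = 100, t_3 = 110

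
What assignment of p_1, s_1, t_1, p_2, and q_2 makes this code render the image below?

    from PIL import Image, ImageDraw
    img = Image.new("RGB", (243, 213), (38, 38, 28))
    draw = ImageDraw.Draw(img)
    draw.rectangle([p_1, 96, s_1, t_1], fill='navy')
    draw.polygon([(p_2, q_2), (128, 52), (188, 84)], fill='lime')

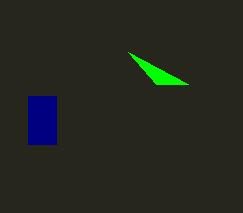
p_1 = 28; s_1 = 56; t_1 = 144; p_2 = 156; q_2 = 84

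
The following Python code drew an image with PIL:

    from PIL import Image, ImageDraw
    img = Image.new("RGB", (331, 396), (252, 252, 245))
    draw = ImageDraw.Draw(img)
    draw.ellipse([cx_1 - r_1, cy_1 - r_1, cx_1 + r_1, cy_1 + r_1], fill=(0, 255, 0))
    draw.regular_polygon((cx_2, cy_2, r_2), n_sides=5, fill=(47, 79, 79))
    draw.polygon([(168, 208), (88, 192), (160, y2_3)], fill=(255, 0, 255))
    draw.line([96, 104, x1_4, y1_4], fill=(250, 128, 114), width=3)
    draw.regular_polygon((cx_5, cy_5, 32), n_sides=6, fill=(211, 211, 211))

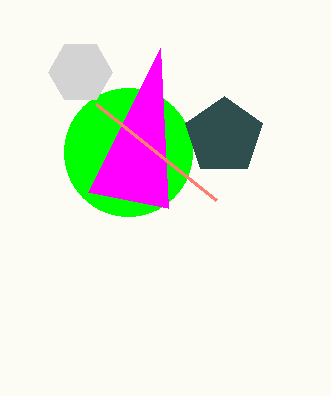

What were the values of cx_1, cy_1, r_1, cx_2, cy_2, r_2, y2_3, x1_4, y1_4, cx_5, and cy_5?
cx_1 = 128; cy_1 = 152; r_1 = 64; cx_2 = 224; cy_2 = 136; r_2 = 40; y2_3 = 48; x1_4 = 216; y1_4 = 200; cx_5 = 80; cy_5 = 72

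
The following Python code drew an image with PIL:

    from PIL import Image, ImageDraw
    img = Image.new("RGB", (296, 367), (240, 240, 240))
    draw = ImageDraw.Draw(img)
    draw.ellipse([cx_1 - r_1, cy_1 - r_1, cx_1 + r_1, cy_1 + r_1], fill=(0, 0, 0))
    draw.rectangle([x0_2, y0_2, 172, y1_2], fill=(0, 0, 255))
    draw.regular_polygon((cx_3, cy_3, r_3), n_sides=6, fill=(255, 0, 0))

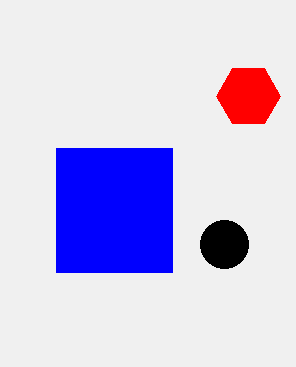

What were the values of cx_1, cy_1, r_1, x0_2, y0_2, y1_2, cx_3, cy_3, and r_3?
cx_1 = 224, cy_1 = 244, r_1 = 24, x0_2 = 56, y0_2 = 148, y1_2 = 272, cx_3 = 248, cy_3 = 96, r_3 = 32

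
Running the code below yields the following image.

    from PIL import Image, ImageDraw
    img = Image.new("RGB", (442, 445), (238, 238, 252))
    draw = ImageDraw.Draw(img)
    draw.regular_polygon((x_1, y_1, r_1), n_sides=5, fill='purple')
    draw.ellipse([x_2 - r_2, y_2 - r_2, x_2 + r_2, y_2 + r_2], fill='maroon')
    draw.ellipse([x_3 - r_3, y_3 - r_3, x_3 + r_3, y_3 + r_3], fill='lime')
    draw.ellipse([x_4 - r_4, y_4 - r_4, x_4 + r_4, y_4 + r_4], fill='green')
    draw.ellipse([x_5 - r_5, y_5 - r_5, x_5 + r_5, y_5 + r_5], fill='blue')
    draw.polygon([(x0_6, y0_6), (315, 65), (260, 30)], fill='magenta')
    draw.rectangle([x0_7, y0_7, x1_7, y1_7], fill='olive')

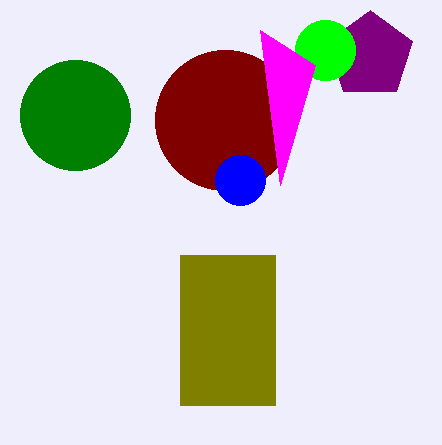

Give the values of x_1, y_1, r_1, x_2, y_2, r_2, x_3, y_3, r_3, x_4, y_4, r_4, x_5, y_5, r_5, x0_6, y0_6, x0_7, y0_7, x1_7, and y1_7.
x_1 = 370, y_1 = 55, r_1 = 45, x_2 = 225, y_2 = 120, r_2 = 70, x_3 = 325, y_3 = 50, r_3 = 30, x_4 = 75, y_4 = 115, r_4 = 55, x_5 = 240, y_5 = 180, r_5 = 25, x0_6 = 280, y0_6 = 185, x0_7 = 180, y0_7 = 255, x1_7 = 275, y1_7 = 405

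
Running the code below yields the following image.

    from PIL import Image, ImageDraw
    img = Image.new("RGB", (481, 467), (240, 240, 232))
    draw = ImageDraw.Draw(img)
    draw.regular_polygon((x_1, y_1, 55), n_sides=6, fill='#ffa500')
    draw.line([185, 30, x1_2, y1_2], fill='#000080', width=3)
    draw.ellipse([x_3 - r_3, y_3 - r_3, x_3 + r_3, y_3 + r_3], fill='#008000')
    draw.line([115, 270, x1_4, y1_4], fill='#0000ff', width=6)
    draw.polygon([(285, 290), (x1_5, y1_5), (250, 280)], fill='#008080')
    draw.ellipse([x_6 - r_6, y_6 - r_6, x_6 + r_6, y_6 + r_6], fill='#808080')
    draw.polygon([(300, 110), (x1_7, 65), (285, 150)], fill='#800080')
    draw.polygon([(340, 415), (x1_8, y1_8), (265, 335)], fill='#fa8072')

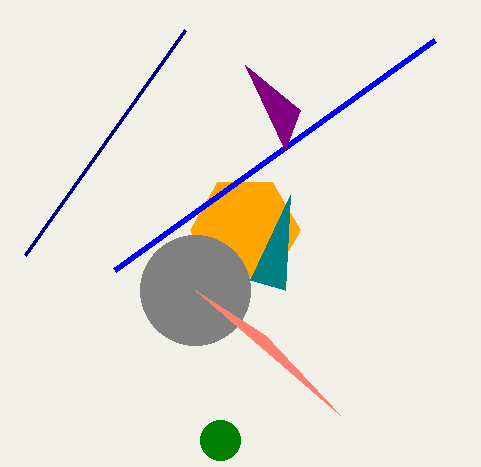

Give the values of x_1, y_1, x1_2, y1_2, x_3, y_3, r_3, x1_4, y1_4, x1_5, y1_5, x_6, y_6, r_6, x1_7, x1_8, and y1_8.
x_1 = 245; y_1 = 230; x1_2 = 25; y1_2 = 255; x_3 = 220; y_3 = 440; r_3 = 20; x1_4 = 435; y1_4 = 40; x1_5 = 290; y1_5 = 195; x_6 = 195; y_6 = 290; r_6 = 55; x1_7 = 245; x1_8 = 195; y1_8 = 290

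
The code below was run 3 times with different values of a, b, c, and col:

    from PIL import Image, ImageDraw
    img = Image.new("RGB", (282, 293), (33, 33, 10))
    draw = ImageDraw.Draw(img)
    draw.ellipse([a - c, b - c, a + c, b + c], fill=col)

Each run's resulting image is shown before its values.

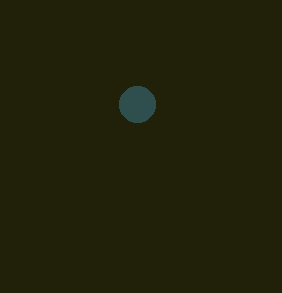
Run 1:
a = 137, b = 104, c = 18, col = 'darkslategray'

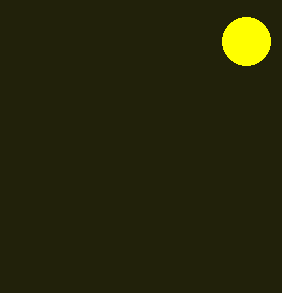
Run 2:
a = 246; b = 41; c = 24; col = 'yellow'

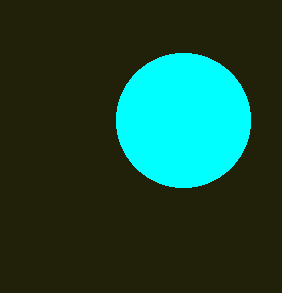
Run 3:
a = 183, b = 120, c = 67, col = 'cyan'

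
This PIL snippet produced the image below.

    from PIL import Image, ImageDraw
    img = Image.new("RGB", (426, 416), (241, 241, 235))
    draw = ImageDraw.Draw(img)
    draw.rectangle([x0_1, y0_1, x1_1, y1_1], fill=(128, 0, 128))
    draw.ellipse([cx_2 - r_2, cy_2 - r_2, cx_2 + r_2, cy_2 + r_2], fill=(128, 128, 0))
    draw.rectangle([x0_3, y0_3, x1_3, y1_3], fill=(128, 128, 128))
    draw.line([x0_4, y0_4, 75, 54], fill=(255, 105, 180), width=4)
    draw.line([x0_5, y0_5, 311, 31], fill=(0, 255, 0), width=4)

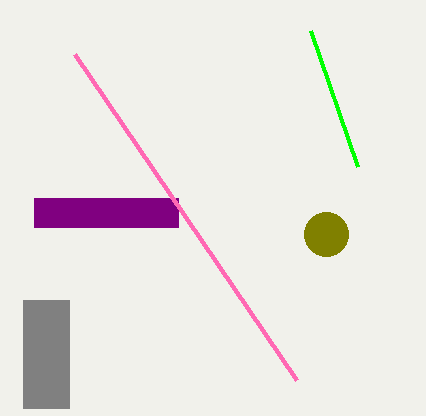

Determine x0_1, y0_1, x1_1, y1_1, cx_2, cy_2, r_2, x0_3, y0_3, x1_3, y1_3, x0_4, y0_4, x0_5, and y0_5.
x0_1 = 34
y0_1 = 198
x1_1 = 178
y1_1 = 227
cx_2 = 326
cy_2 = 234
r_2 = 22
x0_3 = 23
y0_3 = 300
x1_3 = 69
y1_3 = 408
x0_4 = 297
y0_4 = 380
x0_5 = 358
y0_5 = 167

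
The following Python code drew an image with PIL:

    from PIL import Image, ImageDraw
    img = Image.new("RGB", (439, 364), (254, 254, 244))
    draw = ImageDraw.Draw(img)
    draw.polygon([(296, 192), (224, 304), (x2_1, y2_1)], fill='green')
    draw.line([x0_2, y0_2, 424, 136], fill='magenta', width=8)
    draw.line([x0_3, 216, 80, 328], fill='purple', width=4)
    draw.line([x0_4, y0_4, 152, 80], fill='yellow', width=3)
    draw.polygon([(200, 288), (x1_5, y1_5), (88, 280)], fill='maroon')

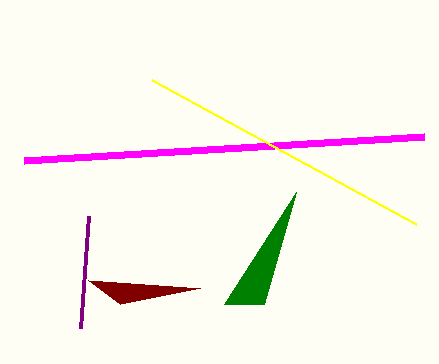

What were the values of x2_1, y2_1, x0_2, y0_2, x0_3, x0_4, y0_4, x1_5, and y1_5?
x2_1 = 264; y2_1 = 304; x0_2 = 24; y0_2 = 160; x0_3 = 88; x0_4 = 416; y0_4 = 224; x1_5 = 120; y1_5 = 304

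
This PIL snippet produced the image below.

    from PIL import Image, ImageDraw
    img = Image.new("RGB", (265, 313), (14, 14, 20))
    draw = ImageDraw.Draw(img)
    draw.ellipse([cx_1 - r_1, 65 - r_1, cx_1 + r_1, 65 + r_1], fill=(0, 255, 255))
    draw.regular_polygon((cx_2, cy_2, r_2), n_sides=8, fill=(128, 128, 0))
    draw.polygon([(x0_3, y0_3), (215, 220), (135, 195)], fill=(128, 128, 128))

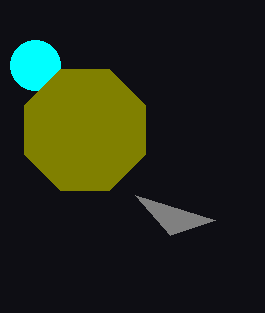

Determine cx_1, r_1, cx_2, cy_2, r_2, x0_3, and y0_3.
cx_1 = 35; r_1 = 25; cx_2 = 85; cy_2 = 130; r_2 = 65; x0_3 = 170; y0_3 = 235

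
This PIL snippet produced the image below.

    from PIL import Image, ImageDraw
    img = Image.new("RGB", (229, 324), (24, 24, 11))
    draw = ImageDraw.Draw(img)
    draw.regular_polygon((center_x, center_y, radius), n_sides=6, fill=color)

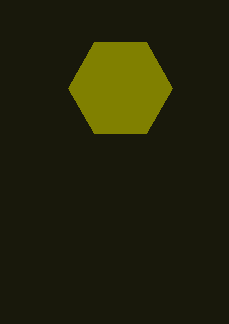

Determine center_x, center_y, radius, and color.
center_x = 120
center_y = 88
radius = 52
color = 'olive'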